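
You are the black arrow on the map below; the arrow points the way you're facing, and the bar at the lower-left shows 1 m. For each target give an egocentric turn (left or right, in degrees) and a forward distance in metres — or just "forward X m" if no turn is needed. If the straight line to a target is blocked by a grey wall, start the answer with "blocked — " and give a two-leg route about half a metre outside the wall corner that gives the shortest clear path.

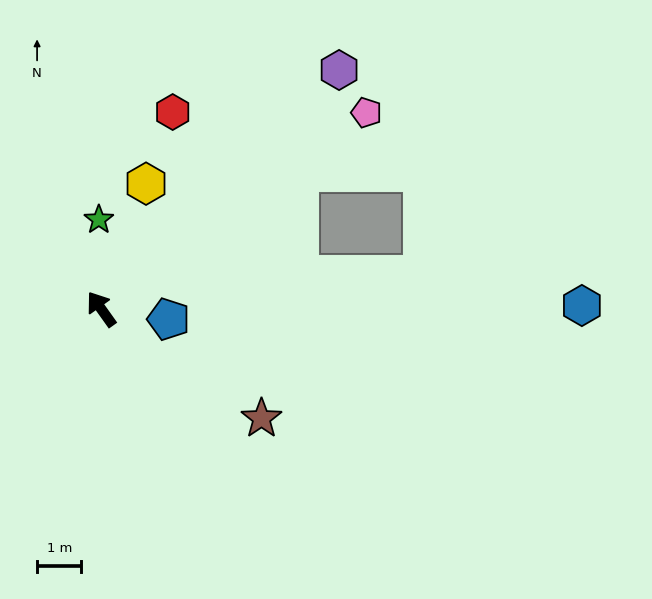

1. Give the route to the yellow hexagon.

turn right 55°, forward 3.0 m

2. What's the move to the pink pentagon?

turn right 89°, forward 7.4 m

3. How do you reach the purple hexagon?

turn right 80°, forward 7.6 m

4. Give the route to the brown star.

turn right 160°, forward 4.4 m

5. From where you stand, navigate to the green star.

turn right 34°, forward 2.0 m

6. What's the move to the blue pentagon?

turn right 134°, forward 1.5 m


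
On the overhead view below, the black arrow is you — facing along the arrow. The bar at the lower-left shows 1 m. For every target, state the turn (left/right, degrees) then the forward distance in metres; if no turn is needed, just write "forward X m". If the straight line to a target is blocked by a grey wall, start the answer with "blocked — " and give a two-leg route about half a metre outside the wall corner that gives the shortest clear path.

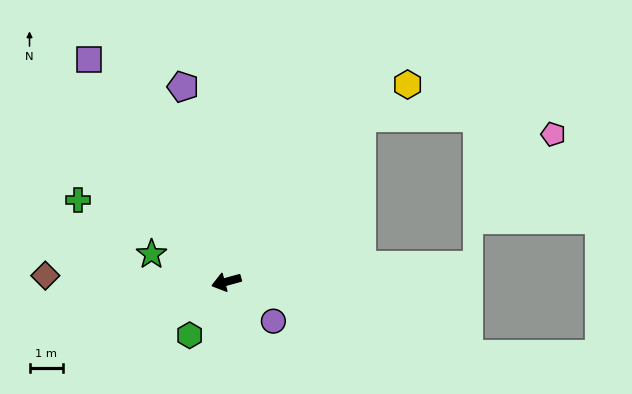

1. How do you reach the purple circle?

turn left 125°, forward 1.8 m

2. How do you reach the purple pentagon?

turn right 93°, forward 5.9 m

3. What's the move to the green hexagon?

turn left 40°, forward 1.9 m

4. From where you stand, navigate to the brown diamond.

turn right 17°, forward 5.3 m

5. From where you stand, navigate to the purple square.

turn right 74°, forward 7.7 m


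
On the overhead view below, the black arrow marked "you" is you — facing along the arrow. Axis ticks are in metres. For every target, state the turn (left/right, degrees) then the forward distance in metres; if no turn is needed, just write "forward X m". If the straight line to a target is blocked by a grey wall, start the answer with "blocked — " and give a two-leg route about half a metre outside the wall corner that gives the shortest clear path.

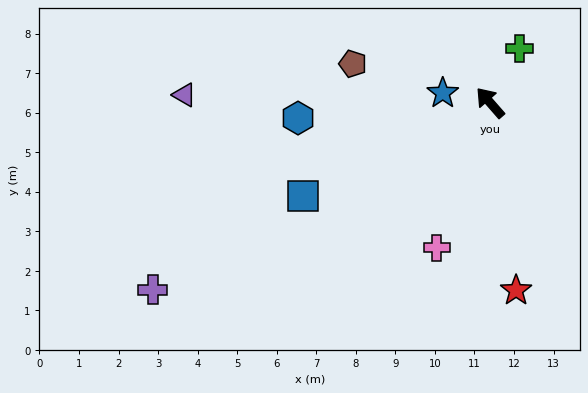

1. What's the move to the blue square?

turn left 75°, forward 5.3 m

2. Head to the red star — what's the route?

turn left 147°, forward 4.8 m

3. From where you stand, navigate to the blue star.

turn left 37°, forward 1.2 m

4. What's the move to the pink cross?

turn left 119°, forward 3.9 m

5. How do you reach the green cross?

turn right 70°, forward 1.6 m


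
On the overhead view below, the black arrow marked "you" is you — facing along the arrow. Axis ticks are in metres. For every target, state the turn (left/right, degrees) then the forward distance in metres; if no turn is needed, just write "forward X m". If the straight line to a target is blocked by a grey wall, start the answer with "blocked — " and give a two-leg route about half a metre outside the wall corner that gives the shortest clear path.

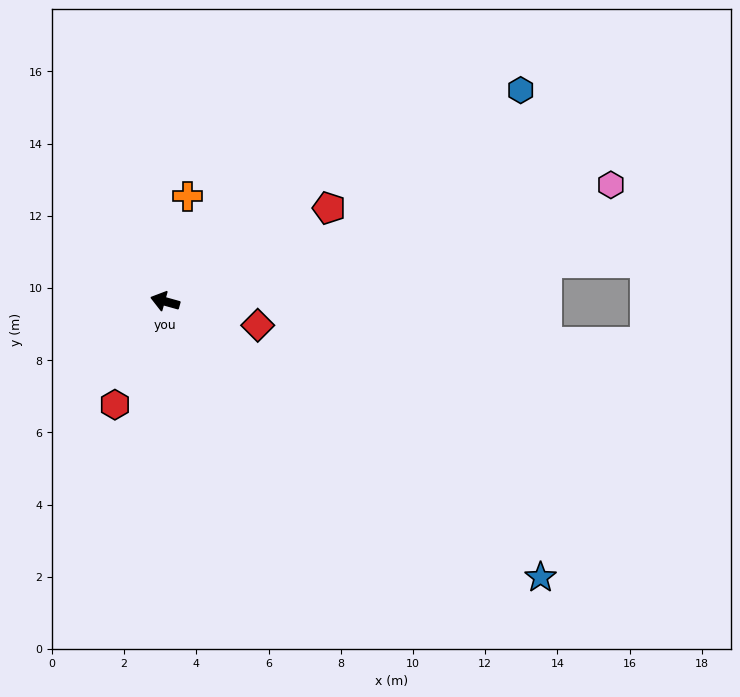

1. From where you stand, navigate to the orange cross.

turn right 86°, forward 3.0 m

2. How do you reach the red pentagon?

turn right 135°, forward 5.2 m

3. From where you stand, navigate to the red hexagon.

turn left 80°, forward 3.2 m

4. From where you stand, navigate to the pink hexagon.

turn right 150°, forward 12.8 m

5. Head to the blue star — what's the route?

turn left 159°, forward 12.9 m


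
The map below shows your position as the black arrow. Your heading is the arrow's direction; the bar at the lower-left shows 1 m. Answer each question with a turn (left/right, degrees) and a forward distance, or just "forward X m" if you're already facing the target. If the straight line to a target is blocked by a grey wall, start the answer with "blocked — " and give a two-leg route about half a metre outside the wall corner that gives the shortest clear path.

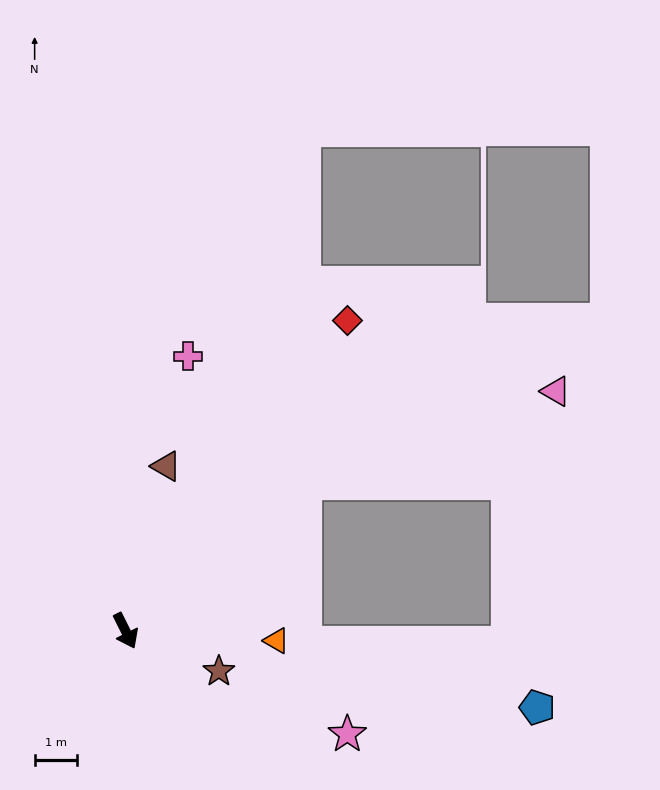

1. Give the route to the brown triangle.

turn left 140°, forward 4.0 m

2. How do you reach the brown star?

turn left 40°, forward 2.4 m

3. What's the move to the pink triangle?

blocked — turn left 103°, forward 5.5 m, then turn right 20°, forward 6.3 m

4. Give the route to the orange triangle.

turn left 60°, forward 3.6 m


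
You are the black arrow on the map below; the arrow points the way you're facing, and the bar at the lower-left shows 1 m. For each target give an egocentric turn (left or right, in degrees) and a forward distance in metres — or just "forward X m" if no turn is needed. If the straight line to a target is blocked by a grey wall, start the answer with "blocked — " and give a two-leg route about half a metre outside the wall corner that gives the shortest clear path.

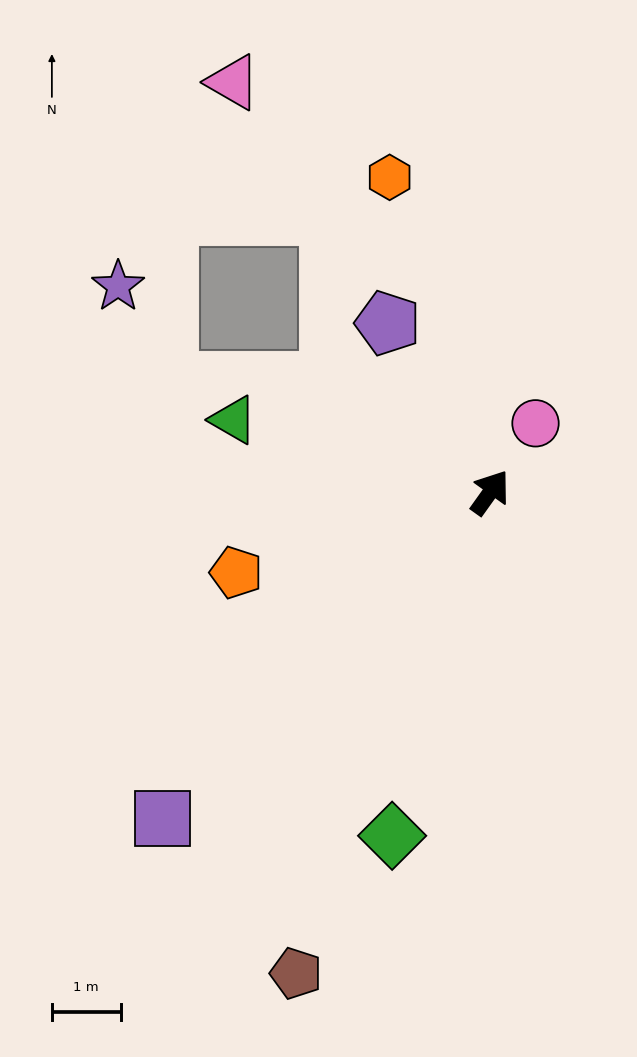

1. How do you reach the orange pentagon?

turn left 143°, forward 3.9 m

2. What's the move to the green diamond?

turn right 160°, forward 5.2 m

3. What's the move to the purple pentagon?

turn left 67°, forward 2.9 m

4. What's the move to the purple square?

turn left 170°, forward 6.7 m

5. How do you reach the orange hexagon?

turn left 53°, forward 4.8 m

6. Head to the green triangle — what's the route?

turn left 110°, forward 3.9 m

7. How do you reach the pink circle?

turn left 2°, forward 1.2 m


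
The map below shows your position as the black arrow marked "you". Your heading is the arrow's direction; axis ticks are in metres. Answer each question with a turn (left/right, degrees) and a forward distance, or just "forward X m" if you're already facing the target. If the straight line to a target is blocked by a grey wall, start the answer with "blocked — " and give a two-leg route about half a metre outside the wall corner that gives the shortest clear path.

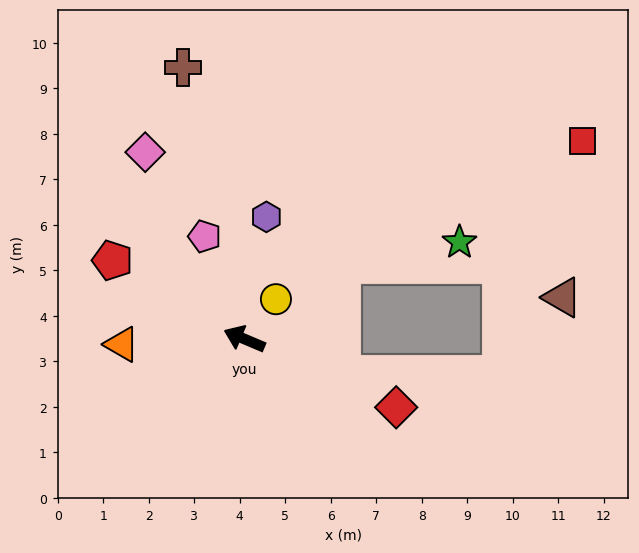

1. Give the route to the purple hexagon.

turn right 77°, forward 2.7 m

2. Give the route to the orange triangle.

turn left 25°, forward 2.7 m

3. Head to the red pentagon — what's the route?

turn right 8°, forward 3.4 m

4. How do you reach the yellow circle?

turn right 106°, forward 1.1 m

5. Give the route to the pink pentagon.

turn right 46°, forward 2.4 m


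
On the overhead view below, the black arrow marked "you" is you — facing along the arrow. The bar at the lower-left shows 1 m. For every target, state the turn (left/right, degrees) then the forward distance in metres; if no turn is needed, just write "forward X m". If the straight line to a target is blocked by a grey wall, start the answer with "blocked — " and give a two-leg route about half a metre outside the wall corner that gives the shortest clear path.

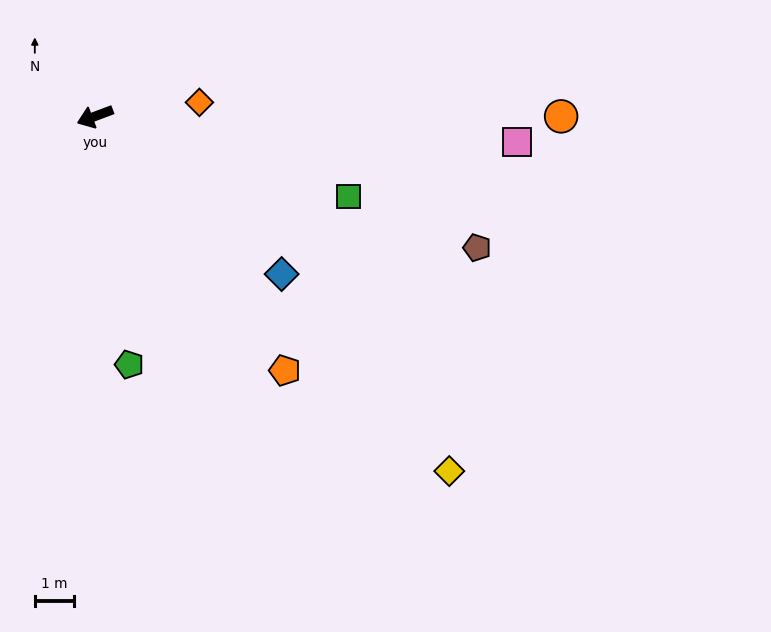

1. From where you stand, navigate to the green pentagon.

turn left 77°, forward 6.3 m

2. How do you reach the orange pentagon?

turn left 106°, forward 8.0 m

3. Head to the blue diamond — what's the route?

turn left 119°, forward 6.2 m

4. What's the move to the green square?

turn left 142°, forward 6.7 m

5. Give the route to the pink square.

turn left 156°, forward 10.7 m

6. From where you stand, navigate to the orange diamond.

turn left 167°, forward 2.7 m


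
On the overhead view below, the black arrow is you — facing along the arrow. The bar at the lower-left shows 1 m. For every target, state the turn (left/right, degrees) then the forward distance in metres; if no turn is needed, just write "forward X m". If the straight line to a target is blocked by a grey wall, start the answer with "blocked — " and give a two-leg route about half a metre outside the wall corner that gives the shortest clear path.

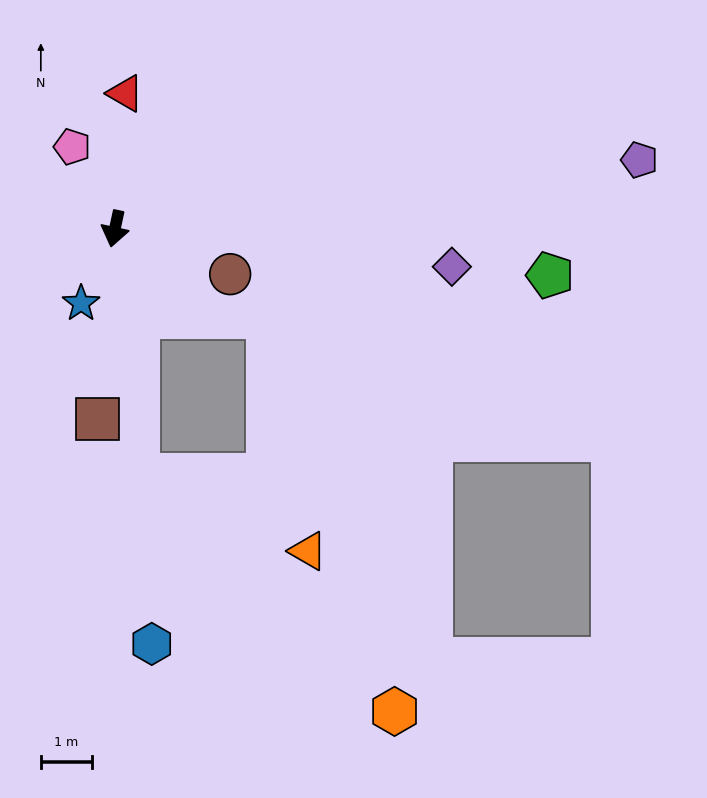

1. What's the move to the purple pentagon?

turn left 110°, forward 10.3 m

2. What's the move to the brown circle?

turn left 81°, forward 2.4 m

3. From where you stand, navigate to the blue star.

turn right 12°, forward 1.6 m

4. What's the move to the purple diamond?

turn left 96°, forward 6.6 m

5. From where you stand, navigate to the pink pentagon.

turn right 140°, forward 1.8 m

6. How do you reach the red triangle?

turn right 172°, forward 2.7 m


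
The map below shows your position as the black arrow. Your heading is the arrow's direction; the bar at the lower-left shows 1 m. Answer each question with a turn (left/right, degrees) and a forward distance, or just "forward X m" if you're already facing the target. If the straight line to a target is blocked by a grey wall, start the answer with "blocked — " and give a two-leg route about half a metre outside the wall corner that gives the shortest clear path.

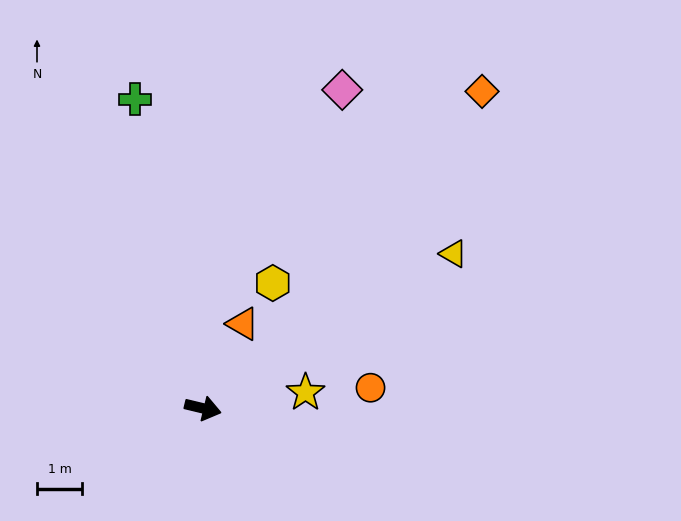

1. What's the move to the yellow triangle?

turn left 45°, forward 6.5 m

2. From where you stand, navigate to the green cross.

turn left 116°, forward 7.0 m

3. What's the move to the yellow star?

turn left 22°, forward 2.3 m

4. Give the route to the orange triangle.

turn left 78°, forward 2.1 m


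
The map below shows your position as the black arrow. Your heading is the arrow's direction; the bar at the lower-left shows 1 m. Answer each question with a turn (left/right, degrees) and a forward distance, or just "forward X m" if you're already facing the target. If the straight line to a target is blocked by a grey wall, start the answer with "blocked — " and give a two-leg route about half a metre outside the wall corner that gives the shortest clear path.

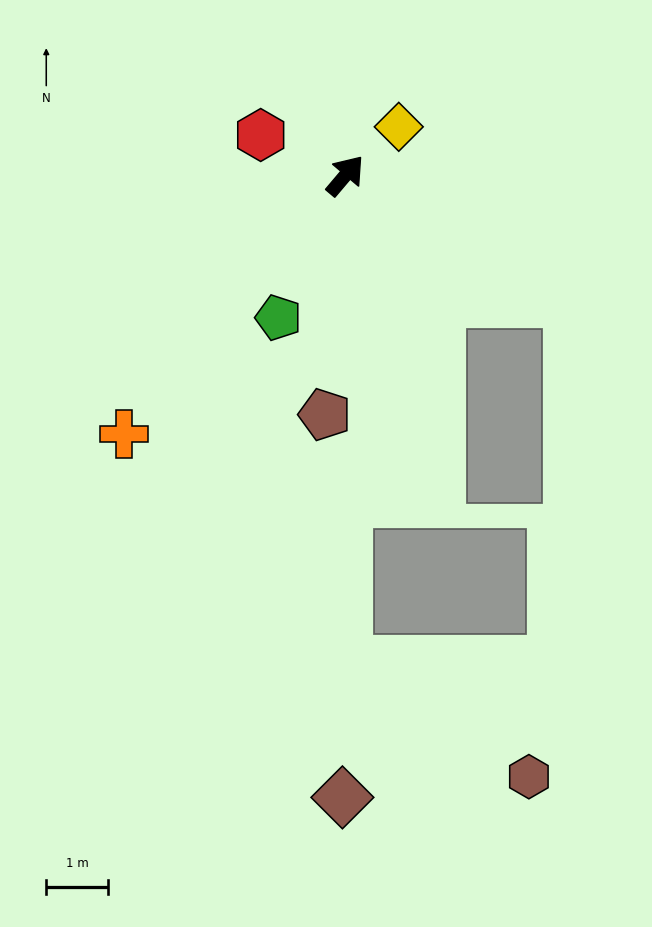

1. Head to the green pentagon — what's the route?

turn right 165°, forward 2.6 m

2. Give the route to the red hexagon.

turn left 105°, forward 1.5 m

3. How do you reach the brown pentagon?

turn right 145°, forward 3.9 m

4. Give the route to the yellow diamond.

turn right 7°, forward 1.2 m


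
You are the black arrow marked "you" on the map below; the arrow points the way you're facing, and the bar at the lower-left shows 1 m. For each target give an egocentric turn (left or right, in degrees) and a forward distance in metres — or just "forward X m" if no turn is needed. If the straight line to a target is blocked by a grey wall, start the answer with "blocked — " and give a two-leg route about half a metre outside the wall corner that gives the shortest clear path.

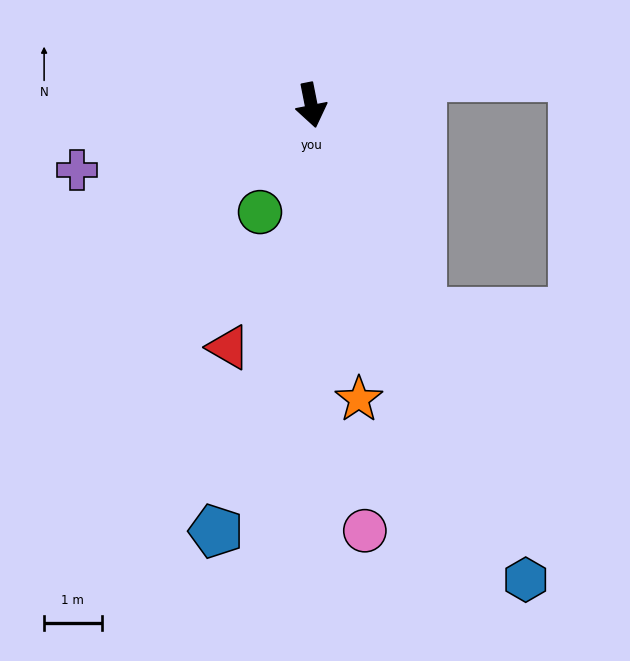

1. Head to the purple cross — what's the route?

turn right 86°, forward 4.2 m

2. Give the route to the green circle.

turn right 37°, forward 2.1 m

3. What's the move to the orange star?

forward 5.2 m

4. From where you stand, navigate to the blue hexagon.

turn left 13°, forward 9.0 m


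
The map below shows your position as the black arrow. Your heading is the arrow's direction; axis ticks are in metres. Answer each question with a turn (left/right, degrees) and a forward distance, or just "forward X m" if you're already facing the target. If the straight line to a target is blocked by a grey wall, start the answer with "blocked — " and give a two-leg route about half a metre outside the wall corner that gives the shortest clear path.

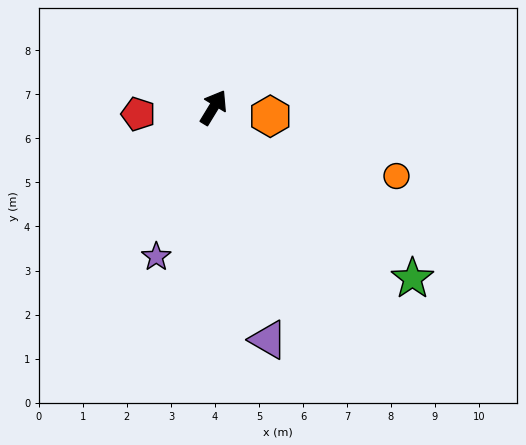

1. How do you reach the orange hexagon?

turn right 68°, forward 1.3 m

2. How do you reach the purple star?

turn right 170°, forward 3.6 m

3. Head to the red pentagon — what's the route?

turn left 126°, forward 1.7 m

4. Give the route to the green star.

turn right 99°, forward 6.0 m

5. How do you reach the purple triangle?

turn right 135°, forward 5.4 m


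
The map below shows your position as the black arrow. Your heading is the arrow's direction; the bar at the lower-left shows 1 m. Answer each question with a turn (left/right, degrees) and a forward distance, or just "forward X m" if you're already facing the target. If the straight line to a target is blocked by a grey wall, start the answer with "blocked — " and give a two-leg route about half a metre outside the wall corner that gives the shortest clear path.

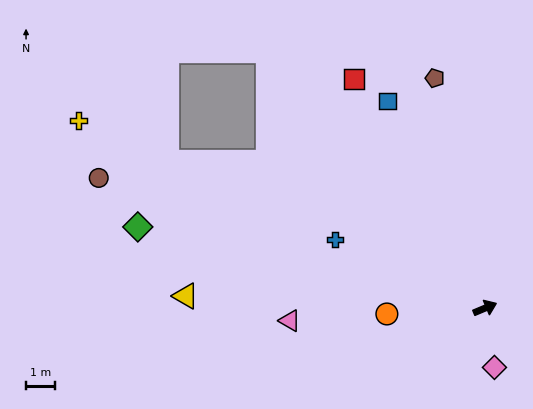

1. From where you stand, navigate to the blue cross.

turn left 133°, forward 5.8 m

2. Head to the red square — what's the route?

turn left 97°, forward 9.2 m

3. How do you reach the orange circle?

turn left 161°, forward 3.4 m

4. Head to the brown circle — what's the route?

turn left 139°, forward 14.2 m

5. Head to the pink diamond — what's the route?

turn right 104°, forward 2.1 m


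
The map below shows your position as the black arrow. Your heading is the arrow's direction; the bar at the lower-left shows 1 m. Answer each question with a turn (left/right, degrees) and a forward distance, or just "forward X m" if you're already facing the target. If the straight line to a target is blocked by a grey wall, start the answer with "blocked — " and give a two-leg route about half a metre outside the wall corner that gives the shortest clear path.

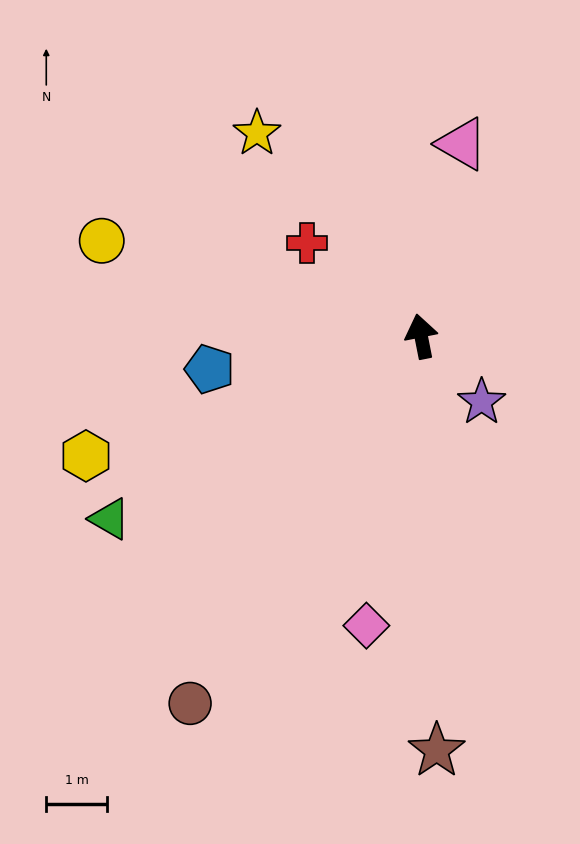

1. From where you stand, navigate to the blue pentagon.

turn left 88°, forward 3.5 m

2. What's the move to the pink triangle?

turn right 23°, forward 3.2 m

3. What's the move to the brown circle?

turn left 137°, forward 7.2 m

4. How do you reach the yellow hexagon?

turn left 98°, forward 5.9 m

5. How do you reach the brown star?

turn left 171°, forward 6.8 m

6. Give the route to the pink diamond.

turn left 158°, forward 4.9 m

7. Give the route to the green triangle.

turn left 109°, forward 6.0 m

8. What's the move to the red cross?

turn left 40°, forward 2.4 m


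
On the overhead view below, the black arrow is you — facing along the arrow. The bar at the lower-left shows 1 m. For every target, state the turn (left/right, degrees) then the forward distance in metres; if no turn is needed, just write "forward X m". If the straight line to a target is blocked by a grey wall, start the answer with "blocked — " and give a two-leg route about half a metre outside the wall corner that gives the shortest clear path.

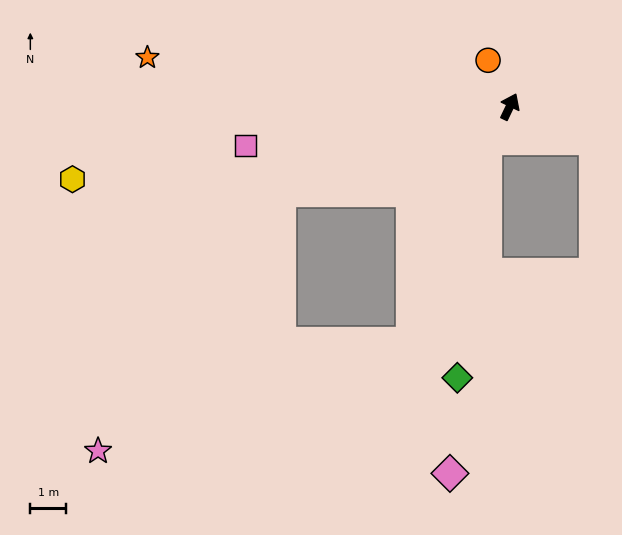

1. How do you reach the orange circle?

turn left 51°, forward 1.4 m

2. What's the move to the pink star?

blocked — turn left 136°, forward 6.8 m, then turn left 34°, forward 8.8 m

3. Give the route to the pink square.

turn left 124°, forward 7.5 m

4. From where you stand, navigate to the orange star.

turn left 108°, forward 10.2 m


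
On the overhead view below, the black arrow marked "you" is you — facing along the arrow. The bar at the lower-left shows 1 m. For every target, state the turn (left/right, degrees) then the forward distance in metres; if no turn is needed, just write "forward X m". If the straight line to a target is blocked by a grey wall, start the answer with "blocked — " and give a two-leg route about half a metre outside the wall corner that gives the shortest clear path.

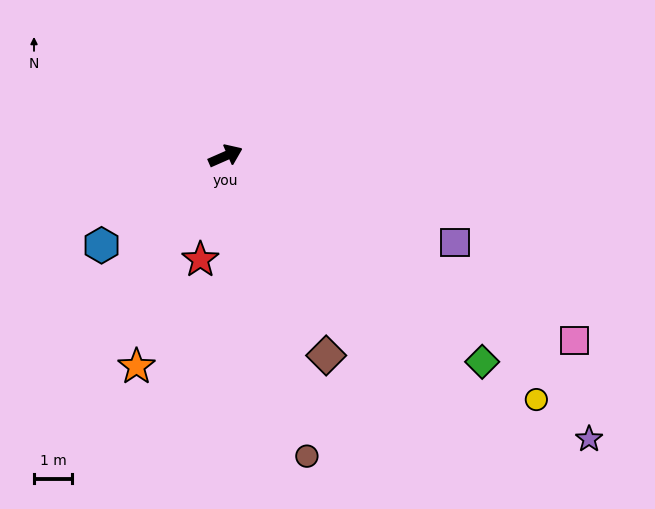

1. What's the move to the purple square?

turn right 44°, forward 6.4 m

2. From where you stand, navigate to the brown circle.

turn right 99°, forward 8.1 m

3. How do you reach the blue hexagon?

turn right 168°, forward 4.0 m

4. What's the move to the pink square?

turn right 52°, forward 10.3 m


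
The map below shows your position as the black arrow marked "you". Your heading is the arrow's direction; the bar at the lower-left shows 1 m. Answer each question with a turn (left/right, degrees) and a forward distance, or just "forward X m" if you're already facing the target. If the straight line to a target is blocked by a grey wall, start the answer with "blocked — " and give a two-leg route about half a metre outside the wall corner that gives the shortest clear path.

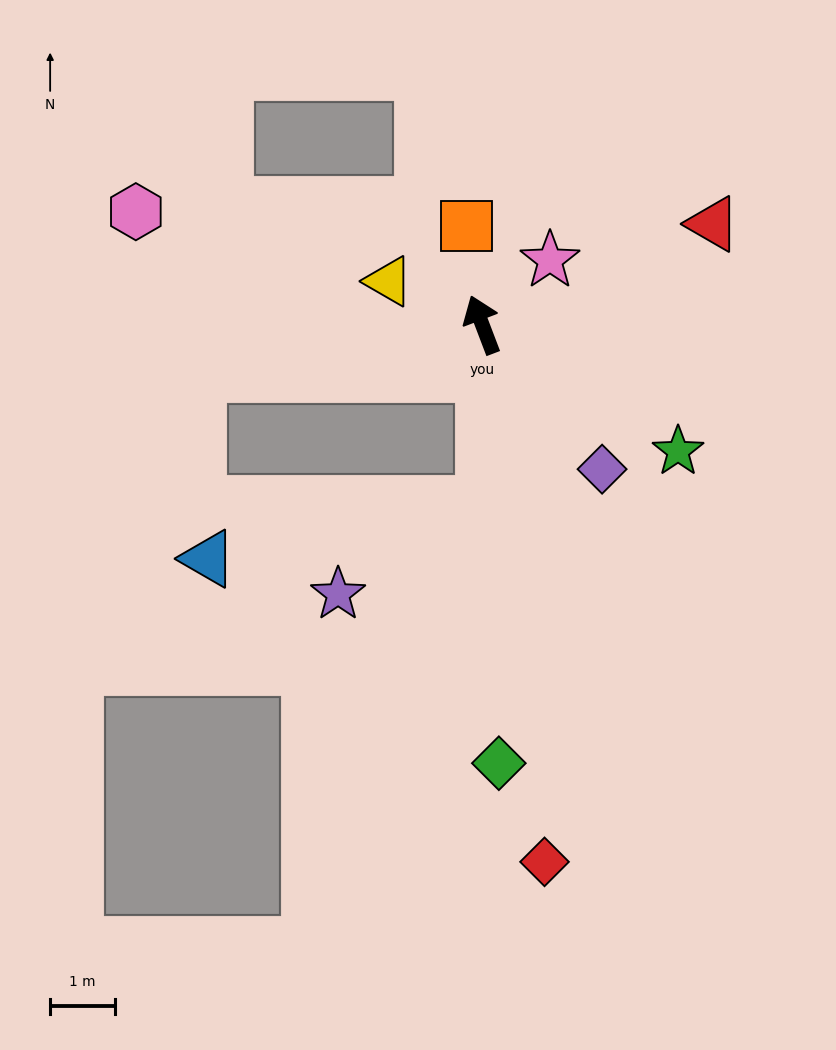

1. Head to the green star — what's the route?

turn right 144°, forward 3.6 m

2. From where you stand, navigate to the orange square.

turn right 12°, forward 1.5 m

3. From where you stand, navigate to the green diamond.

turn left 161°, forward 6.7 m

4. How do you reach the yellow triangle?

turn left 44°, forward 1.6 m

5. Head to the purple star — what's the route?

blocked — turn left 160°, forward 2.7 m, then turn right 59°, forward 2.6 m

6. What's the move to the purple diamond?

turn right 161°, forward 2.9 m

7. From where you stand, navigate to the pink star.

turn right 67°, forward 1.4 m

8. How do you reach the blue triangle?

blocked — turn left 160°, forward 2.7 m, then turn right 80°, forward 4.3 m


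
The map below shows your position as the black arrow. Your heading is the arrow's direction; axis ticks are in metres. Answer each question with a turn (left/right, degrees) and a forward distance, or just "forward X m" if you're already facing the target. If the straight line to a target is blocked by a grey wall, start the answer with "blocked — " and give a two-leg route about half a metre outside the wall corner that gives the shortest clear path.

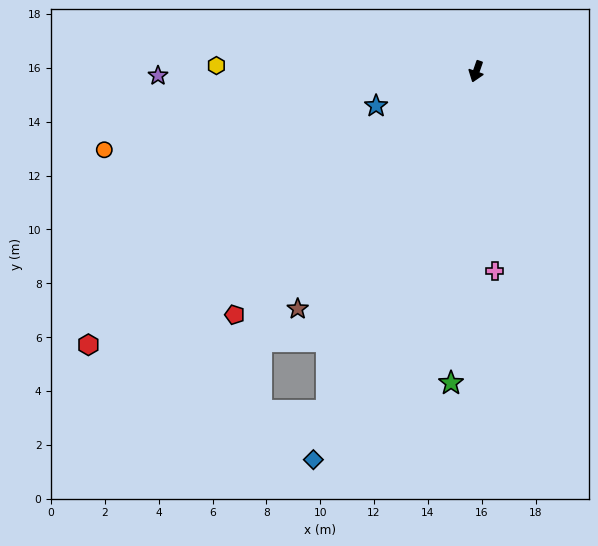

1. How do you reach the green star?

turn left 15°, forward 11.6 m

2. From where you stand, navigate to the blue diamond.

turn right 4°, forward 15.6 m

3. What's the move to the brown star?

turn right 18°, forward 11.0 m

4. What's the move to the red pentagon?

turn right 26°, forward 12.7 m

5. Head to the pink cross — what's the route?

turn left 24°, forward 7.4 m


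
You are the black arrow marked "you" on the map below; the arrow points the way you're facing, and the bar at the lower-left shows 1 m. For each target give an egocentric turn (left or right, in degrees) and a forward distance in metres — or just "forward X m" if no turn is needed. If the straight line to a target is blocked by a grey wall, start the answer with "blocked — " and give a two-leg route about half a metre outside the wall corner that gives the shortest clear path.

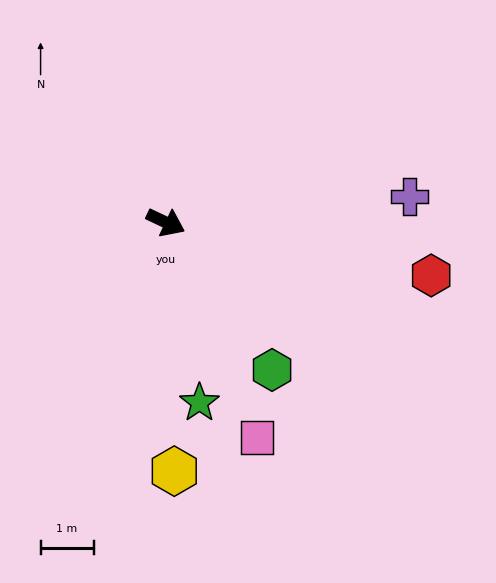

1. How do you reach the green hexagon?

turn right 29°, forward 3.4 m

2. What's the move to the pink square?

turn right 42°, forward 4.4 m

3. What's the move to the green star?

turn right 54°, forward 3.5 m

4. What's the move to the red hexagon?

turn left 14°, forward 5.1 m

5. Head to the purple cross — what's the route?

turn left 31°, forward 4.6 m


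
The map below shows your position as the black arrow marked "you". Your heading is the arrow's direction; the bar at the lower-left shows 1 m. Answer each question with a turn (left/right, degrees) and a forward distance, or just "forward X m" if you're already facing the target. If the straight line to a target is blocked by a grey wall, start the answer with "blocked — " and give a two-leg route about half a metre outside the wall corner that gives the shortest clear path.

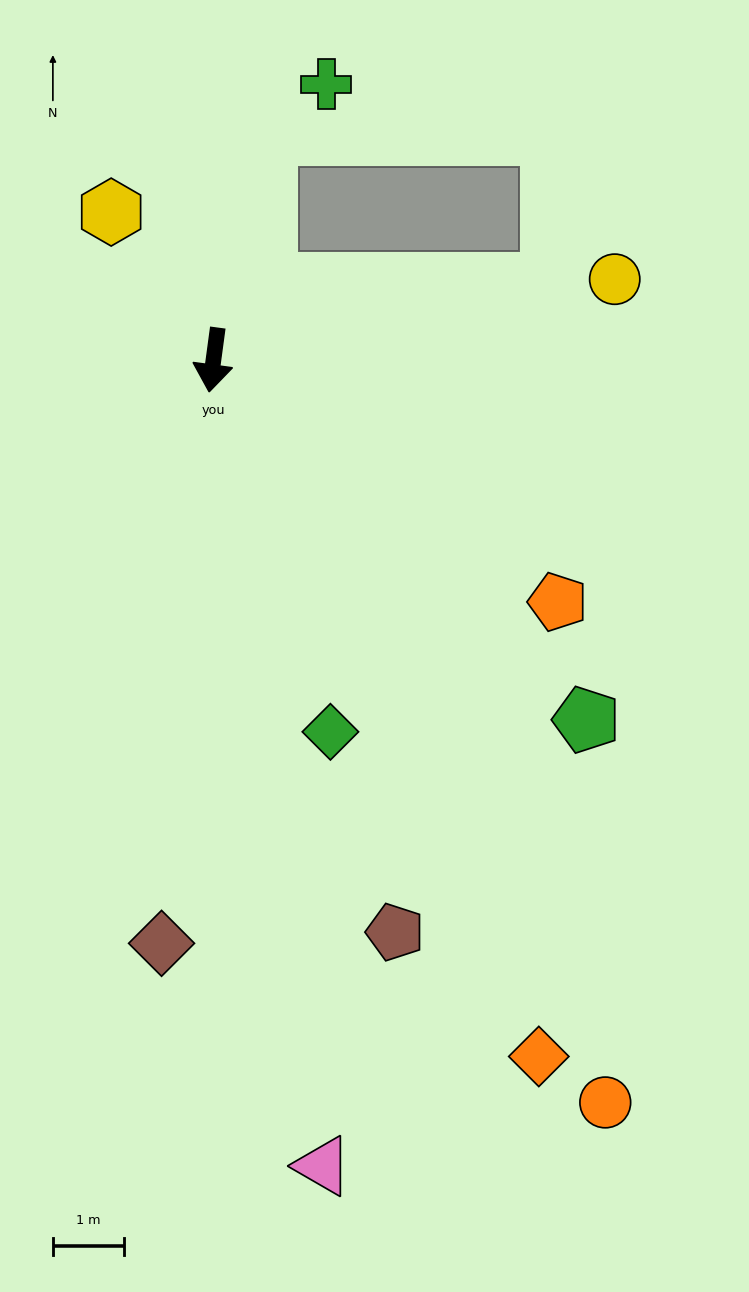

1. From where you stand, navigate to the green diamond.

turn left 25°, forward 5.5 m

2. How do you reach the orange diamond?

turn left 33°, forward 10.8 m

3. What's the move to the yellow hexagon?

turn right 138°, forward 2.5 m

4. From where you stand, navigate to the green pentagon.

turn left 54°, forward 7.3 m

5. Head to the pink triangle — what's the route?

turn left 15°, forward 11.4 m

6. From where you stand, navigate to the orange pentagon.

turn left 63°, forward 5.9 m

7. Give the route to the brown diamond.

turn left 3°, forward 8.2 m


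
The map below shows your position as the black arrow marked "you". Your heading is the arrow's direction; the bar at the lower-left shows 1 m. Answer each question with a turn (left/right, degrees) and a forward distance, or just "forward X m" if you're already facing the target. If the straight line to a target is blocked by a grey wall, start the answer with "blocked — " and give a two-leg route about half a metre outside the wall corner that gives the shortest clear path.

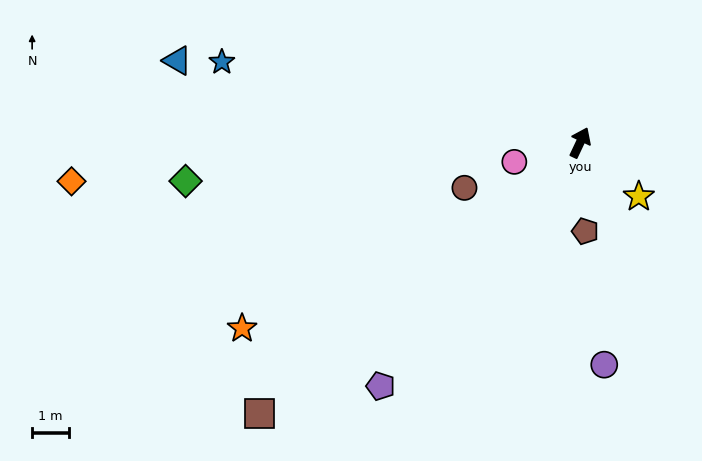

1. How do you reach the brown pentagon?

turn right 151°, forward 2.4 m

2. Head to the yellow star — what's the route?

turn right 107°, forward 2.2 m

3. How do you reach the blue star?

turn left 103°, forward 10.0 m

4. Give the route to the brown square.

turn left 155°, forward 11.5 m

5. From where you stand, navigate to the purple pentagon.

turn left 166°, forward 8.6 m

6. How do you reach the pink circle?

turn left 132°, forward 1.9 m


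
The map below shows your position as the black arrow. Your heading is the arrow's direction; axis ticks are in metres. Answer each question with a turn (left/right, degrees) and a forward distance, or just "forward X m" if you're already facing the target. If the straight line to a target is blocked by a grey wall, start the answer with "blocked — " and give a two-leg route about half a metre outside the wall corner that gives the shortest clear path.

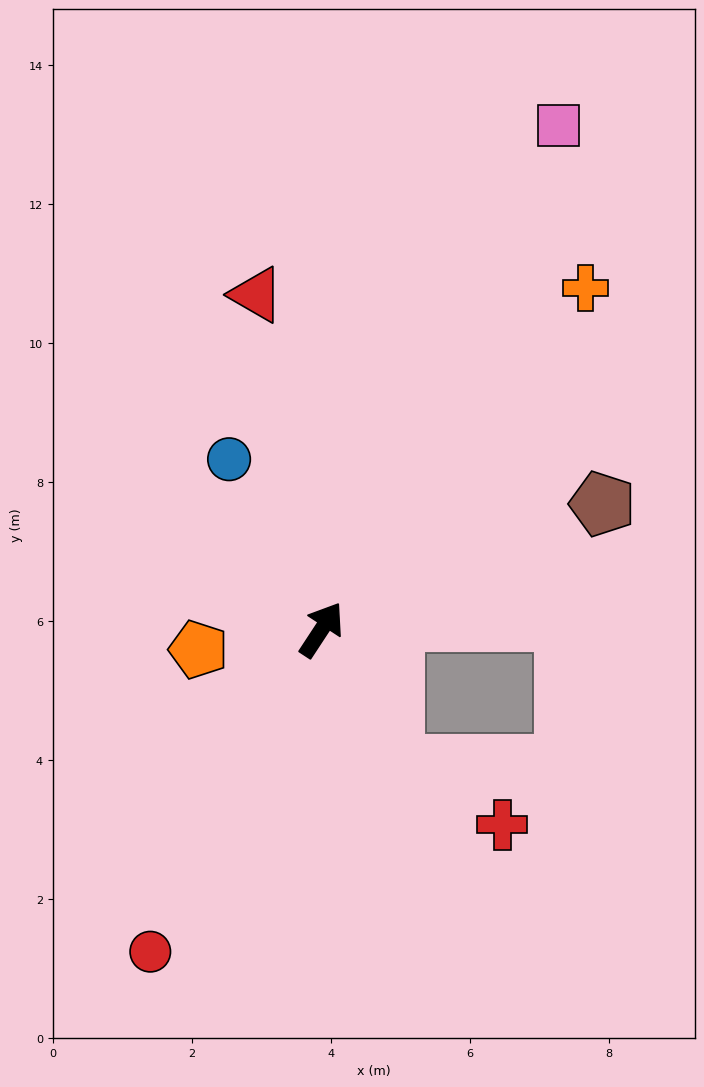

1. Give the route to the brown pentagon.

turn right 33°, forward 4.4 m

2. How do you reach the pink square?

turn left 8°, forward 8.0 m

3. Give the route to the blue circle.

turn left 62°, forward 2.8 m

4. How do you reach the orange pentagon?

turn left 132°, forward 1.8 m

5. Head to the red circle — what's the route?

turn right 175°, forward 5.2 m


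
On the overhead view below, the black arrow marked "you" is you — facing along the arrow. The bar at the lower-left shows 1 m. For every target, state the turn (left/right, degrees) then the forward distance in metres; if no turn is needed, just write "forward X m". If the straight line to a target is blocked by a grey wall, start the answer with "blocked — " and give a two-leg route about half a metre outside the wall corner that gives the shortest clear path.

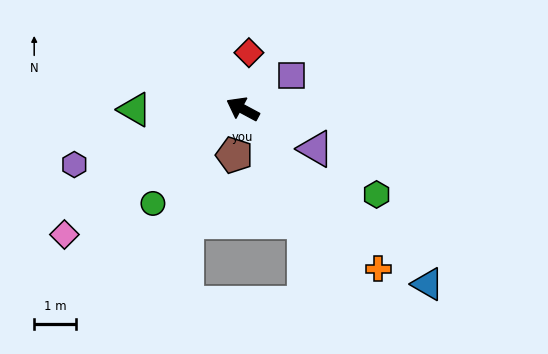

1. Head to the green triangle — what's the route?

turn left 29°, forward 2.6 m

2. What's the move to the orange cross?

turn left 159°, forward 5.0 m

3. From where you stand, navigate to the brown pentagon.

turn left 108°, forward 1.1 m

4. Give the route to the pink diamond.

turn left 63°, forward 5.3 m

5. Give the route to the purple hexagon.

turn left 46°, forward 4.3 m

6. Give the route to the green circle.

turn left 75°, forward 3.1 m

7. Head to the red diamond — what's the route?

turn right 68°, forward 1.4 m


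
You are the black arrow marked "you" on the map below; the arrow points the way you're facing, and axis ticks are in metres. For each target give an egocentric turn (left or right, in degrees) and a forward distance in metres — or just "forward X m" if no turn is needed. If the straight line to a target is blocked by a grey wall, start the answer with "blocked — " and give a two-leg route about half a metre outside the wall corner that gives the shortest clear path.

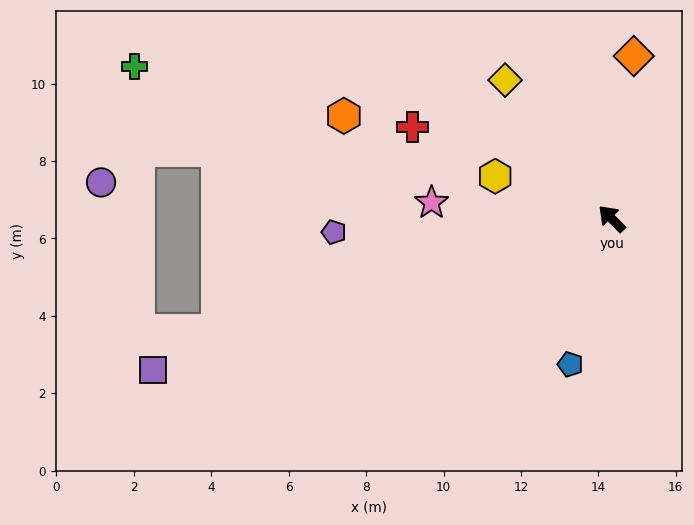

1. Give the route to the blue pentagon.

turn left 120°, forward 3.9 m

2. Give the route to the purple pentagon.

turn left 48°, forward 7.2 m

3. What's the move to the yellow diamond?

turn right 7°, forward 4.5 m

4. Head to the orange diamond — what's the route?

turn right 52°, forward 4.2 m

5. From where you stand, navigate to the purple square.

turn left 64°, forward 12.5 m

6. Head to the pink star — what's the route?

turn left 40°, forward 4.7 m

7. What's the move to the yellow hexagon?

turn left 25°, forward 3.2 m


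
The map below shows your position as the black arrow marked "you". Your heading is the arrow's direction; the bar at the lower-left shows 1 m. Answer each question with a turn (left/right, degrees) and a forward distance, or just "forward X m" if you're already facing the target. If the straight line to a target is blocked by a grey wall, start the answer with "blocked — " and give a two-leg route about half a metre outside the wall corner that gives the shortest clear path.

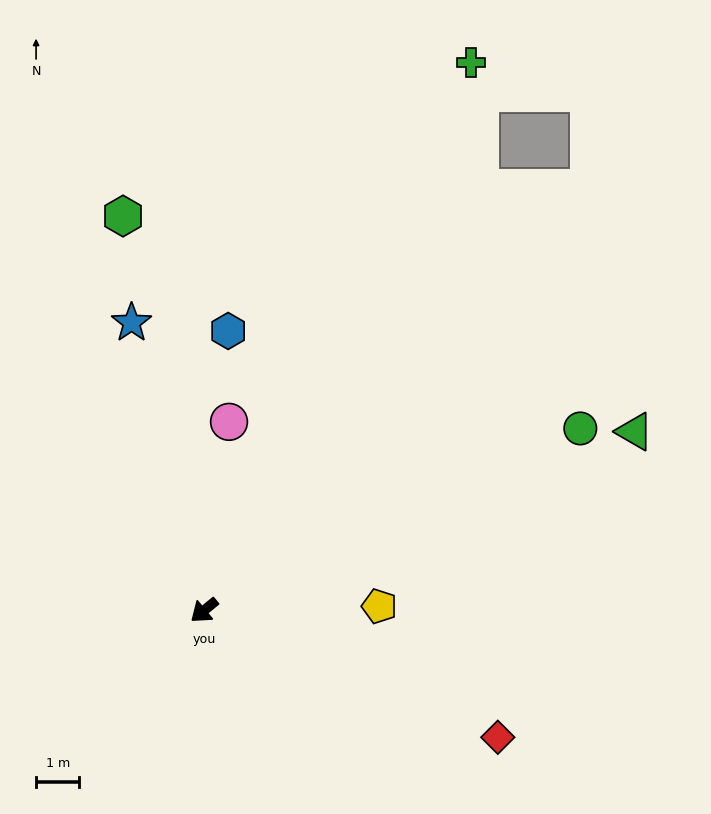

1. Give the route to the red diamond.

turn left 117°, forward 7.4 m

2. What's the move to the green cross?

turn right 155°, forward 14.1 m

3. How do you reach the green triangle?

turn left 163°, forward 10.8 m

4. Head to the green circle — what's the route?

turn left 166°, forward 9.7 m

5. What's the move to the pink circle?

turn right 137°, forward 4.4 m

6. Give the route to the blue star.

turn right 115°, forward 6.9 m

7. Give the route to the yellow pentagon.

turn left 142°, forward 4.1 m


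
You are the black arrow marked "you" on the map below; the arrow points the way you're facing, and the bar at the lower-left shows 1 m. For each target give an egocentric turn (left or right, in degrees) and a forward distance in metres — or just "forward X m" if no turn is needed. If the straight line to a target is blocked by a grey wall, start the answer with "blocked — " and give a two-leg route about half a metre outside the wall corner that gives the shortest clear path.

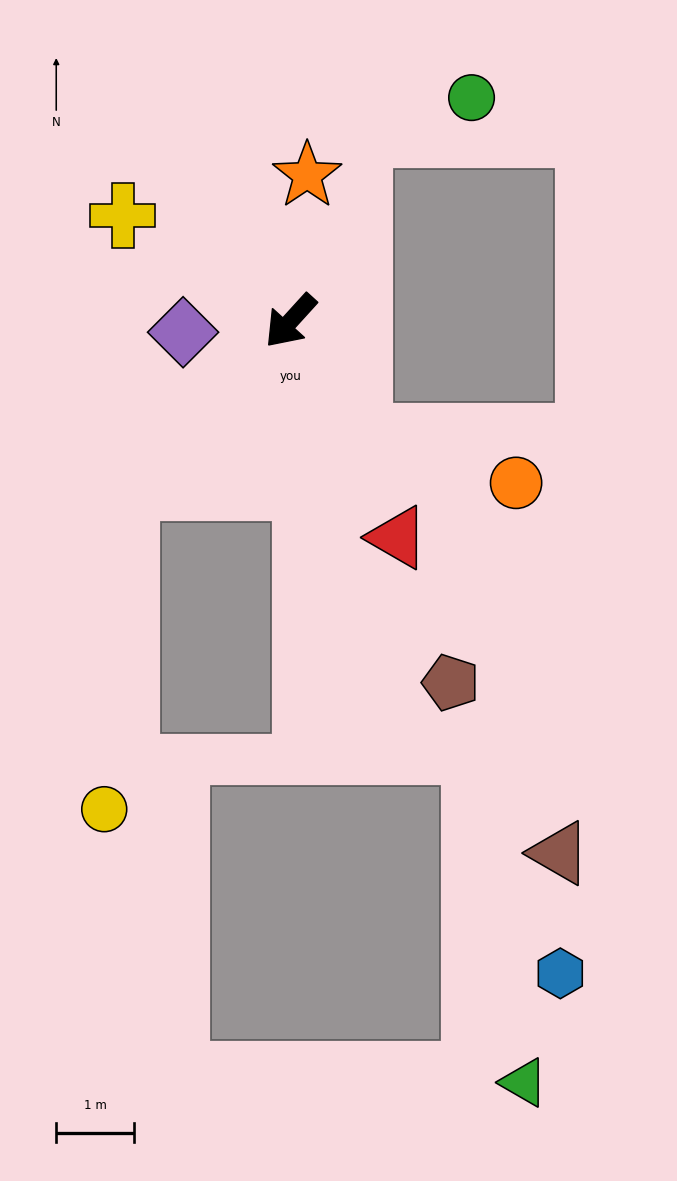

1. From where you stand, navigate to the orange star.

turn right 144°, forward 1.9 m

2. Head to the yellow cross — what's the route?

turn right 80°, forward 2.5 m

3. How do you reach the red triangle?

turn left 69°, forward 3.1 m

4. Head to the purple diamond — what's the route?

turn right 42°, forward 1.4 m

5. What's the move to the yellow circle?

blocked — turn right 3°, forward 3.0 m, then turn left 41°, forward 4.2 m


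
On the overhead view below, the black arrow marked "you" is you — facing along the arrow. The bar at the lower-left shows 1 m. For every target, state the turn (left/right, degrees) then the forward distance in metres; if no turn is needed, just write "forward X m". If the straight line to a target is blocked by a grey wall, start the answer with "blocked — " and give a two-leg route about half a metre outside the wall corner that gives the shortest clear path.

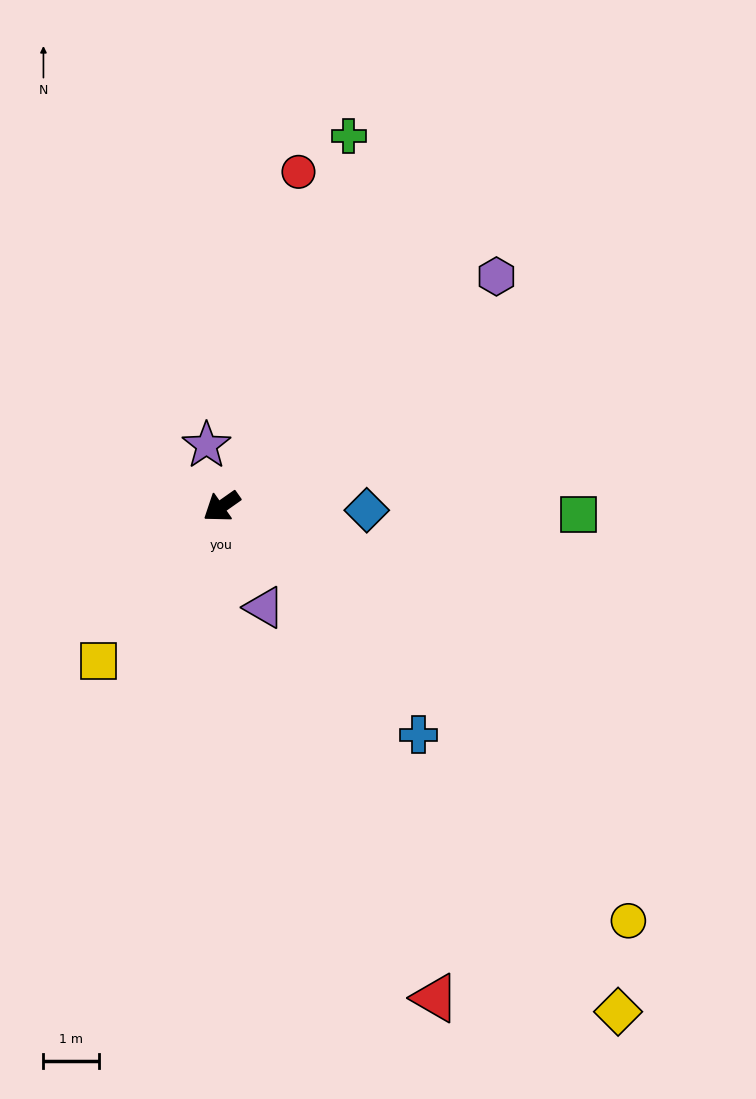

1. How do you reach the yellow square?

turn left 16°, forward 3.6 m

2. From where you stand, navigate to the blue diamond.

turn left 143°, forward 2.6 m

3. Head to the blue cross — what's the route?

turn left 96°, forward 5.4 m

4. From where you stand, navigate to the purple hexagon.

turn right 175°, forward 6.4 m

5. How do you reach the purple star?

turn right 111°, forward 1.1 m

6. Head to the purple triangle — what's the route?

turn left 78°, forward 2.0 m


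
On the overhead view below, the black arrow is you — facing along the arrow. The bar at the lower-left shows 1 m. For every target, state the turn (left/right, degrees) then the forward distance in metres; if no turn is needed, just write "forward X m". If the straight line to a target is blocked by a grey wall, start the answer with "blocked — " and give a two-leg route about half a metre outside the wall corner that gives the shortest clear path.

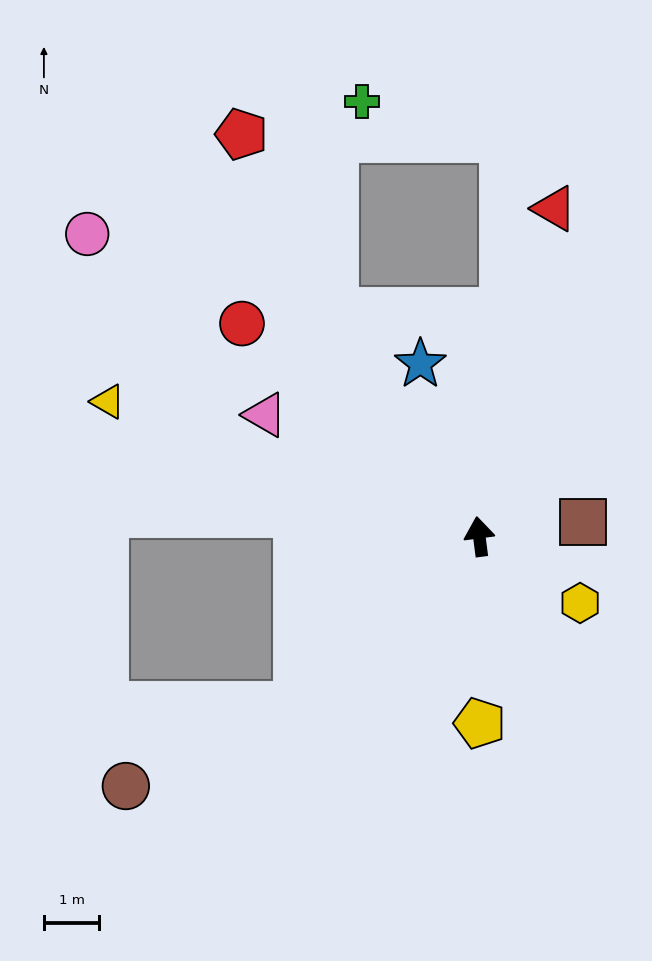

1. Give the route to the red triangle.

turn right 20°, forward 6.1 m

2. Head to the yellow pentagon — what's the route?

turn left 173°, forward 3.4 m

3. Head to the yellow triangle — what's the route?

turn left 63°, forward 7.2 m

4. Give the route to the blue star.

turn left 11°, forward 3.3 m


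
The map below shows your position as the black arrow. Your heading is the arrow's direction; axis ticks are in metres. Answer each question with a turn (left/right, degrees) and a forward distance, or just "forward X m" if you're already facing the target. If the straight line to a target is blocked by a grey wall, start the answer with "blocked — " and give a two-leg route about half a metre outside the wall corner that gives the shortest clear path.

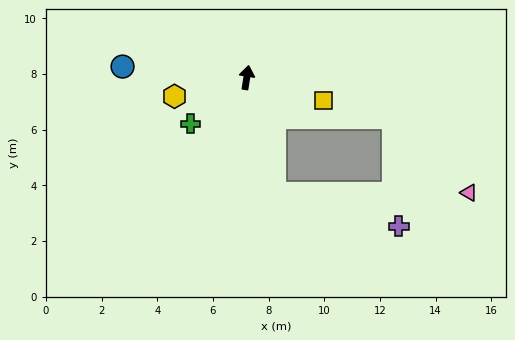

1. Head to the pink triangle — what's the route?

blocked — turn right 158°, forward 4.3 m, then turn left 77°, forward 7.0 m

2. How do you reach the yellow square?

turn right 98°, forward 2.9 m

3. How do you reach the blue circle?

turn left 94°, forward 4.5 m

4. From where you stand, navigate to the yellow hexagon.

turn left 113°, forward 2.7 m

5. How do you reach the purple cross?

blocked — turn right 158°, forward 4.3 m, then turn left 62°, forward 4.6 m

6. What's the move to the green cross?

turn left 138°, forward 2.6 m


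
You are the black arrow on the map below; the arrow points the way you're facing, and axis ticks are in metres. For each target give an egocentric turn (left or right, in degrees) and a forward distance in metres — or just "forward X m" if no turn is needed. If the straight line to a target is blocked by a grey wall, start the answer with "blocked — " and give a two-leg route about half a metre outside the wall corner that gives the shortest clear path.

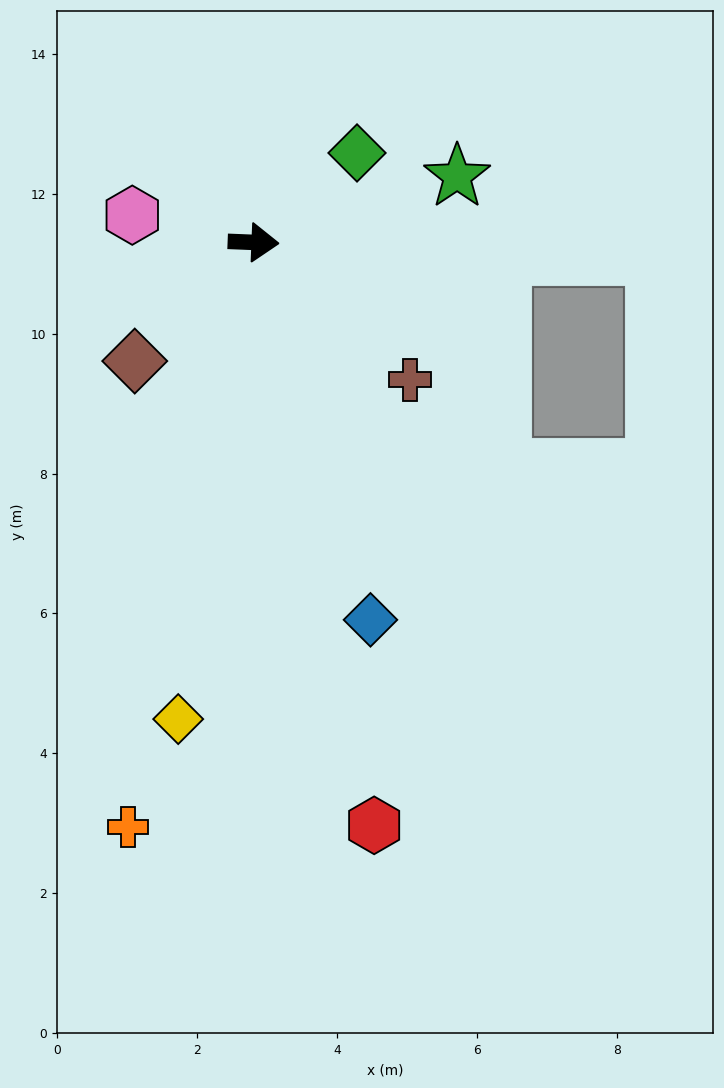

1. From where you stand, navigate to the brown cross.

turn right 39°, forward 3.0 m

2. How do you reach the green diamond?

turn left 43°, forward 2.0 m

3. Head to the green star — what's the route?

turn left 20°, forward 3.1 m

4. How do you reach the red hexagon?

turn right 76°, forward 8.5 m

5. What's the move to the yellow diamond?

turn right 97°, forward 6.9 m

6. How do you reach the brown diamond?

turn right 133°, forward 2.4 m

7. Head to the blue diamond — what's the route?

turn right 70°, forward 5.6 m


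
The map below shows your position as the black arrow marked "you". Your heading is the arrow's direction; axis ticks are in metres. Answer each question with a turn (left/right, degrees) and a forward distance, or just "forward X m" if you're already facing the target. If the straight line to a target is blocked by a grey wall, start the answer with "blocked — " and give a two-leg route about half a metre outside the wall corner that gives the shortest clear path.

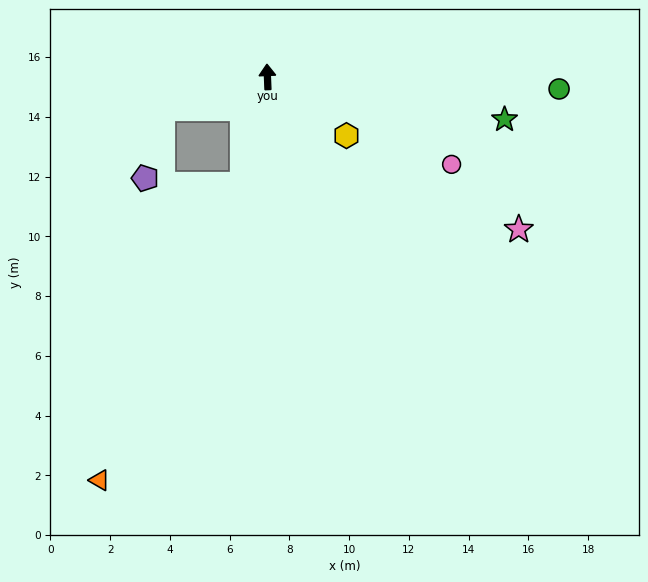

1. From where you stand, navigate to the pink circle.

turn right 118°, forward 6.8 m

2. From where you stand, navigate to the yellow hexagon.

turn right 129°, forward 3.3 m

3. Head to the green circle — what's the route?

turn right 95°, forward 9.8 m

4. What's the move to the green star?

turn right 103°, forward 8.1 m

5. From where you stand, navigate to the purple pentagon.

blocked — turn left 104°, forward 3.7 m, then turn left 60°, forward 2.4 m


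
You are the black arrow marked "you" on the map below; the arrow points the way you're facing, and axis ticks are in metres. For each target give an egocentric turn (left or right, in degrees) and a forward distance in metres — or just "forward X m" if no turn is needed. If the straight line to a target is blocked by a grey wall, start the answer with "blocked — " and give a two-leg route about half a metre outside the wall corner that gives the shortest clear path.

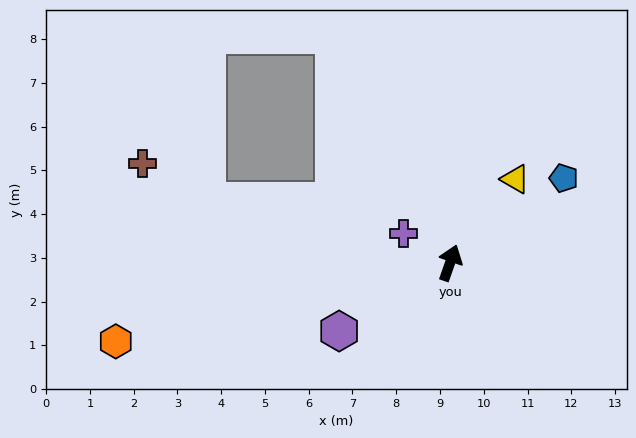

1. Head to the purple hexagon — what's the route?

turn left 141°, forward 3.0 m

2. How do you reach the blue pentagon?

turn right 34°, forward 3.2 m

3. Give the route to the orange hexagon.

turn left 123°, forward 7.8 m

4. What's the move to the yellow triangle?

turn right 19°, forward 2.4 m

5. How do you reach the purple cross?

turn left 77°, forward 1.3 m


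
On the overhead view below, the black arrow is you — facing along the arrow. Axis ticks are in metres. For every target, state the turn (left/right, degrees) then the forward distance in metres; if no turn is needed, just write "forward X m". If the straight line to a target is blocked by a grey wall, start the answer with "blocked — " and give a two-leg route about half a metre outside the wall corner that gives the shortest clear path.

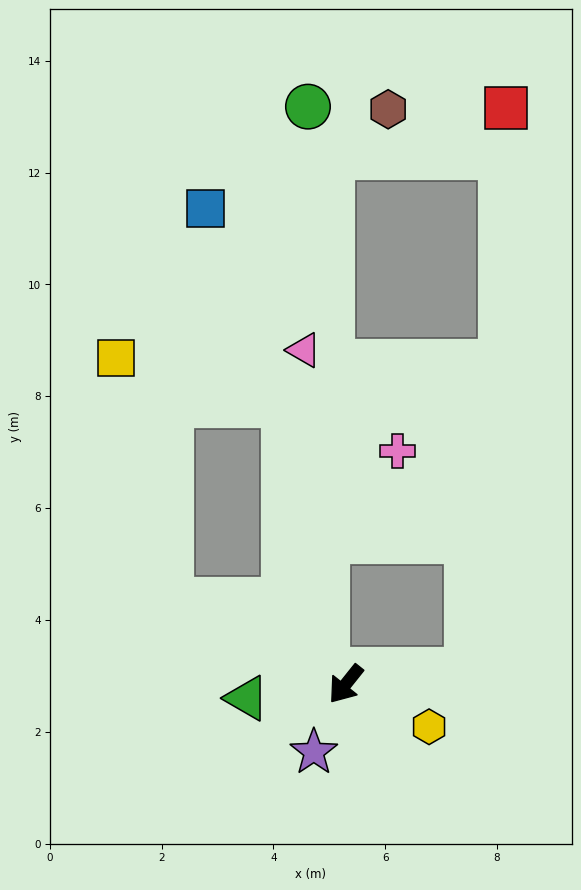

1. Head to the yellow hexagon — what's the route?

turn left 102°, forward 1.7 m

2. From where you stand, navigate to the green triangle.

turn right 43°, forward 1.8 m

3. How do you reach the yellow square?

blocked — turn right 77°, forward 3.5 m, then turn right 52°, forward 4.5 m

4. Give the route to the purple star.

turn left 13°, forward 1.3 m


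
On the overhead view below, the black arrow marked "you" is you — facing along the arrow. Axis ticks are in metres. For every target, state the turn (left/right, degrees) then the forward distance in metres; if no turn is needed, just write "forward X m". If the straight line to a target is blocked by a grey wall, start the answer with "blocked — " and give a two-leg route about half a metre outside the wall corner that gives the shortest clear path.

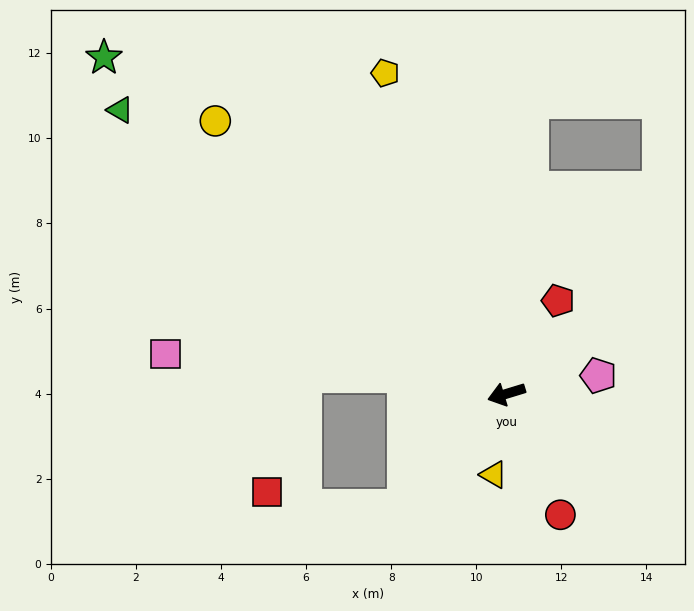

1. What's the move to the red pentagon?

turn right 136°, forward 2.5 m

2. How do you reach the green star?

turn right 57°, forward 12.3 m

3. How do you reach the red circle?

turn left 97°, forward 3.1 m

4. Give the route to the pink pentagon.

turn left 174°, forward 2.2 m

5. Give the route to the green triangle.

turn right 53°, forward 11.3 m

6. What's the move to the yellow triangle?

turn left 64°, forward 1.9 m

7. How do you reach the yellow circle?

turn right 60°, forward 9.4 m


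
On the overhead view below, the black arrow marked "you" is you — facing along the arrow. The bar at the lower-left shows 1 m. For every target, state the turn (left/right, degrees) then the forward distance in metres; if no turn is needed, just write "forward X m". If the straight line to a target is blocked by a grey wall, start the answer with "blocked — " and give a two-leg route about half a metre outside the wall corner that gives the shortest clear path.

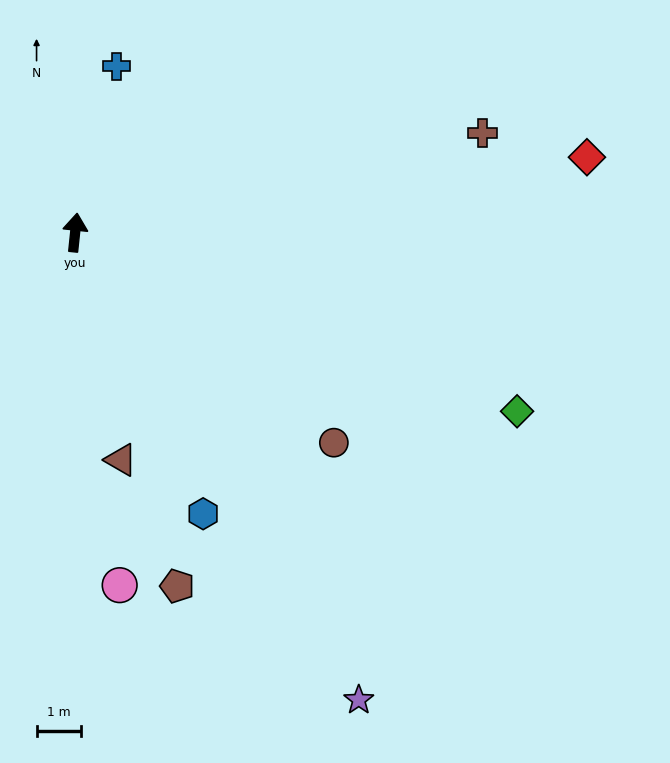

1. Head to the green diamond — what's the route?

turn right 106°, forward 10.7 m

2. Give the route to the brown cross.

turn right 70°, forward 9.4 m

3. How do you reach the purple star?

turn right 143°, forward 12.3 m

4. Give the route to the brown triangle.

turn right 163°, forward 5.2 m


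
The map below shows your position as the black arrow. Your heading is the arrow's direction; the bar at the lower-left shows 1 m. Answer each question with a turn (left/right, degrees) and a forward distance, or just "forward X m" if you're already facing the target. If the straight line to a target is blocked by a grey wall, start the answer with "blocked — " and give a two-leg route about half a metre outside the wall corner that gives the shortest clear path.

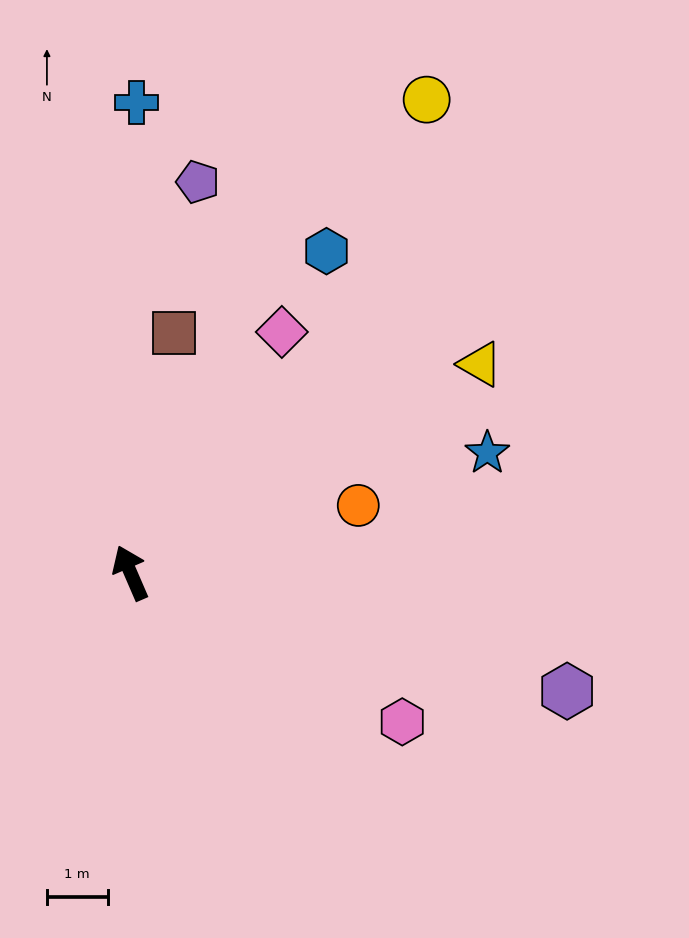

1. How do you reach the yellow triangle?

turn right 83°, forward 6.7 m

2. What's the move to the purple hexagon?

turn right 129°, forward 7.5 m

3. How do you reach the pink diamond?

turn right 56°, forward 4.7 m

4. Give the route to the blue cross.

turn right 24°, forward 7.8 m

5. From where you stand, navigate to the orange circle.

turn right 97°, forward 3.9 m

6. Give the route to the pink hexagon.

turn right 142°, forward 5.1 m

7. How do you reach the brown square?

turn right 34°, forward 4.0 m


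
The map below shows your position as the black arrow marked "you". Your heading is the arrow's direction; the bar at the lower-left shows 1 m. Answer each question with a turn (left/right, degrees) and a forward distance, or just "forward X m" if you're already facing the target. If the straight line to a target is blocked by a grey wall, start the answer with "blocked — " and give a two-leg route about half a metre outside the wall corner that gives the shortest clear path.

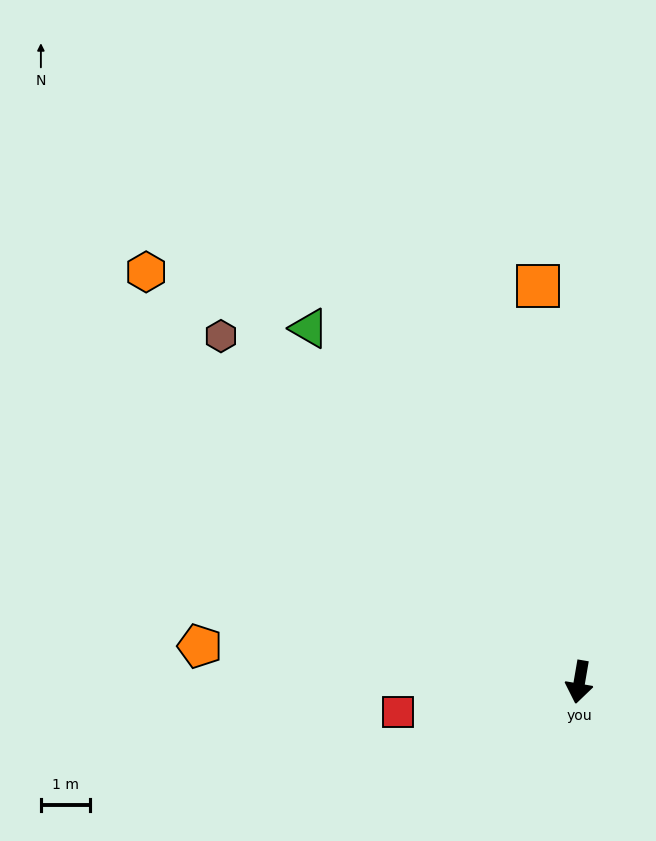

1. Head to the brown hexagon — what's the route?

turn right 124°, forward 10.1 m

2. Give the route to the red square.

turn right 71°, forward 3.7 m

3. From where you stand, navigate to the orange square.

turn right 164°, forward 8.1 m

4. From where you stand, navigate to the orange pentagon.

turn right 86°, forward 7.7 m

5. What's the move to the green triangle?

turn right 133°, forward 9.0 m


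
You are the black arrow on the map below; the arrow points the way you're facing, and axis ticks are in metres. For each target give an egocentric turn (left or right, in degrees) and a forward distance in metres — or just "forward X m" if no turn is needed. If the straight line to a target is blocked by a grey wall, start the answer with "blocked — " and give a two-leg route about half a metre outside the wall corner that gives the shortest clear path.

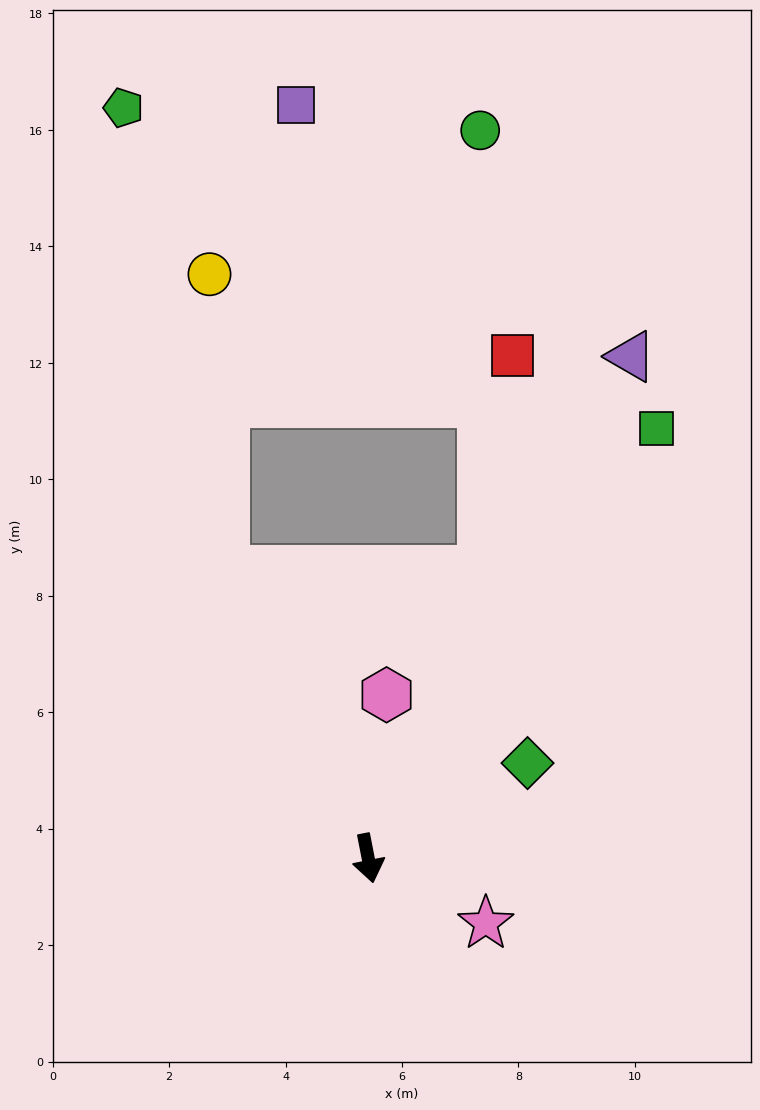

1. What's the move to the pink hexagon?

turn left 163°, forward 2.8 m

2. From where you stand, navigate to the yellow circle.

blocked — turn right 165°, forward 5.5 m, then turn right 23°, forward 5.1 m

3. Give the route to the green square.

turn left 135°, forward 8.9 m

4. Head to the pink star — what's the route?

turn left 50°, forward 2.3 m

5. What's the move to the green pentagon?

blocked — turn right 165°, forward 5.5 m, then turn right 14°, forward 8.1 m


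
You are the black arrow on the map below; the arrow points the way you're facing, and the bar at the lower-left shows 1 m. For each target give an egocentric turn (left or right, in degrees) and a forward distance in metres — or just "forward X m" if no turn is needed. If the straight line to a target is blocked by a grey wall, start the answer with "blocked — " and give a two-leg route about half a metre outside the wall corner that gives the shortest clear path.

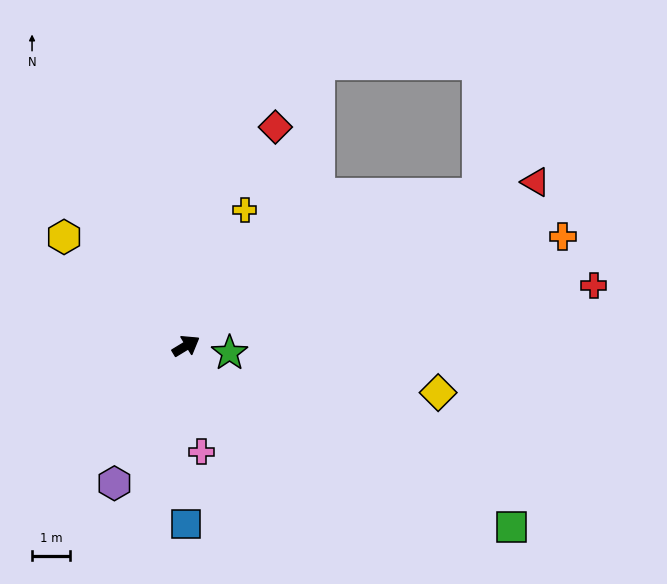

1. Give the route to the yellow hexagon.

turn left 107°, forward 4.3 m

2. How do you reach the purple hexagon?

turn right 149°, forward 4.1 m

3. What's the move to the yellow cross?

turn left 35°, forward 3.9 m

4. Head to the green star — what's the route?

turn right 41°, forward 1.2 m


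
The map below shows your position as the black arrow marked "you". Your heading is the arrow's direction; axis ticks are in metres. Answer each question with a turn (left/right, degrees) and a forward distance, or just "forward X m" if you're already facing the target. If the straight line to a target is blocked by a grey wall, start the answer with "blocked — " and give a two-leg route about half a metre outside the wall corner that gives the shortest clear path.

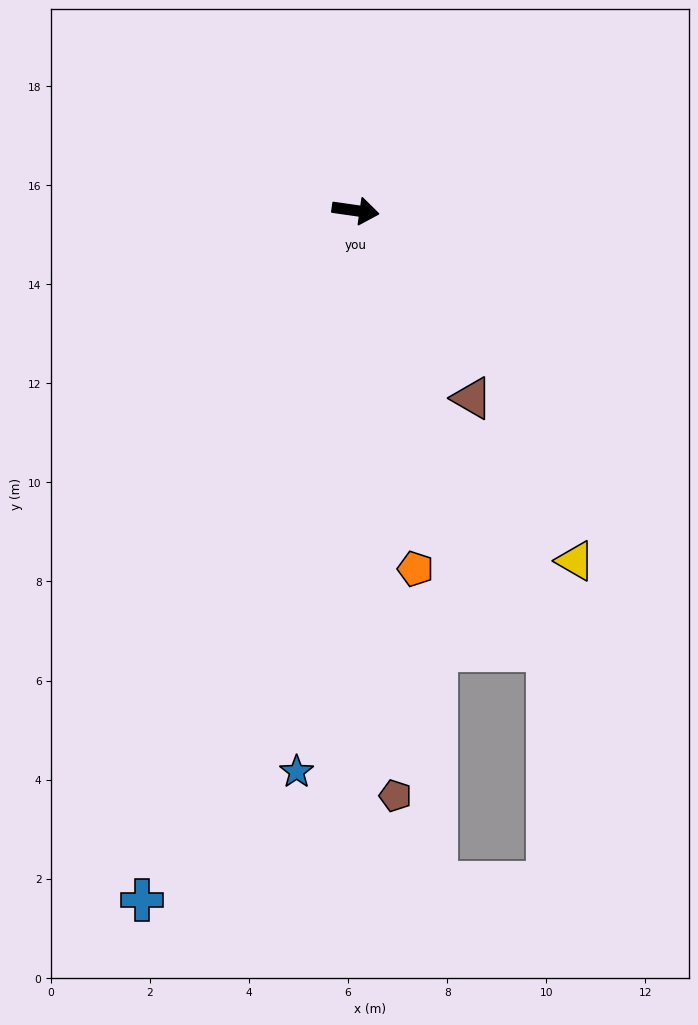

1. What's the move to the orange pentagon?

turn right 72°, forward 7.3 m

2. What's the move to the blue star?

turn right 88°, forward 11.4 m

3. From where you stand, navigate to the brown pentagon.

turn right 78°, forward 11.8 m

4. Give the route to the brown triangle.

turn right 50°, forward 4.5 m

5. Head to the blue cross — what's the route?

turn right 99°, forward 14.6 m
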